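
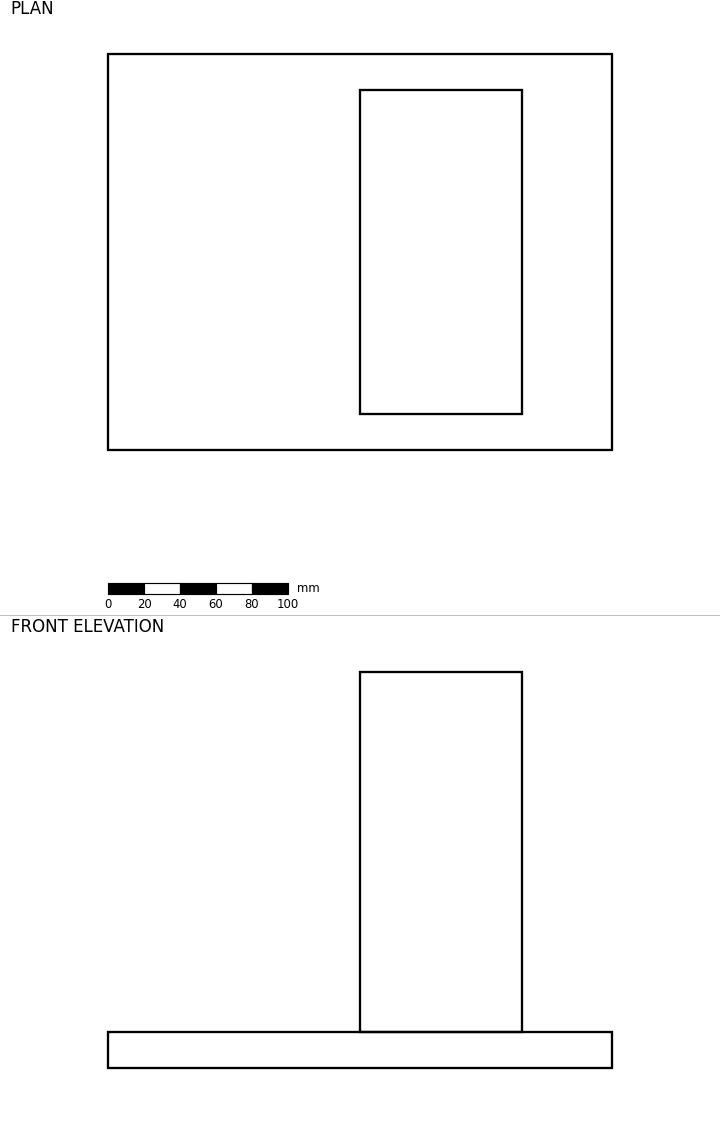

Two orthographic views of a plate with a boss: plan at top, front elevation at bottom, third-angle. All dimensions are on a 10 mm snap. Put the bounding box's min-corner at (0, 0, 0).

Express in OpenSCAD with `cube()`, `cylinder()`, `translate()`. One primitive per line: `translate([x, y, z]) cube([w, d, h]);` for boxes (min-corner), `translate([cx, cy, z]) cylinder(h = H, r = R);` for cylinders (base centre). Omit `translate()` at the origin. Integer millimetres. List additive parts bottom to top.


cube([280, 220, 20]);
translate([140, 20, 20]) cube([90, 180, 200]);


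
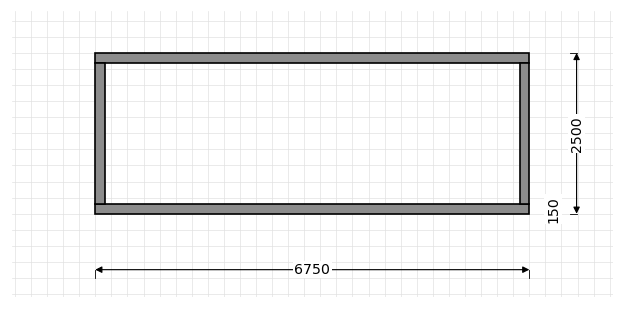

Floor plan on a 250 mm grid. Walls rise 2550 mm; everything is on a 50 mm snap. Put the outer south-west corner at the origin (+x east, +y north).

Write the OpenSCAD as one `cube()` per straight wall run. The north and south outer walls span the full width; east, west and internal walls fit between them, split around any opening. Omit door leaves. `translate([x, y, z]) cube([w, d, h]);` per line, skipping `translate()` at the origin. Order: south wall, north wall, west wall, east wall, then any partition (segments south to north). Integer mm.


cube([6750, 150, 2550]);
translate([0, 2350, 0]) cube([6750, 150, 2550]);
translate([0, 150, 0]) cube([150, 2200, 2550]);
translate([6600, 150, 0]) cube([150, 2200, 2550]);


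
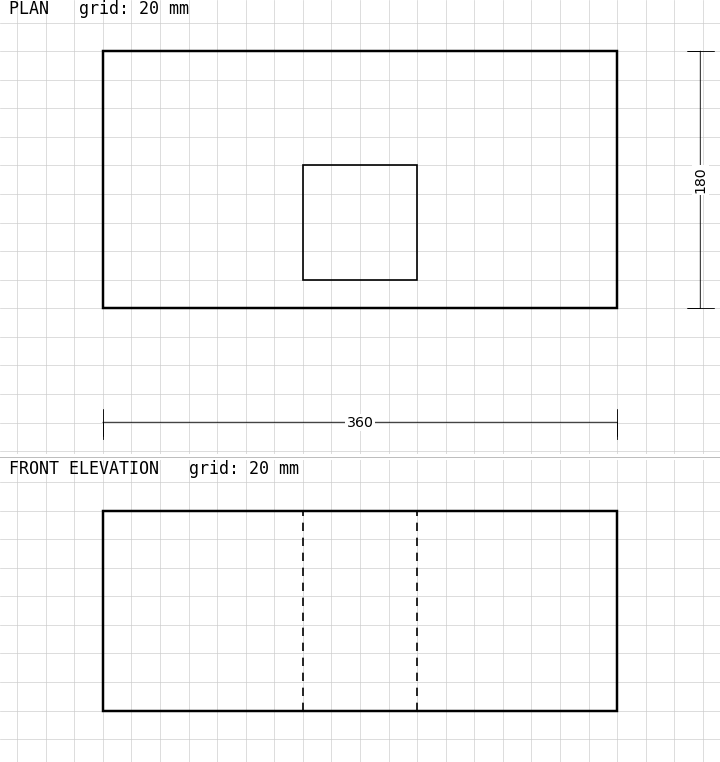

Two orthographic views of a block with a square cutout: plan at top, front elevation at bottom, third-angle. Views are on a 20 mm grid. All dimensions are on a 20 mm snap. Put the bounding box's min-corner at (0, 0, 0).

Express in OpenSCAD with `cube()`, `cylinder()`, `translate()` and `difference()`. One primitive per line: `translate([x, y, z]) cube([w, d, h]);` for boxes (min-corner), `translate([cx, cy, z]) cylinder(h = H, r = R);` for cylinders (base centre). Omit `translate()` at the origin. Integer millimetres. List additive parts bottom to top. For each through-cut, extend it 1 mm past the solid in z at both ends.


difference() {
  cube([360, 180, 140]);
  translate([140, 20, -1]) cube([80, 80, 142]);
}


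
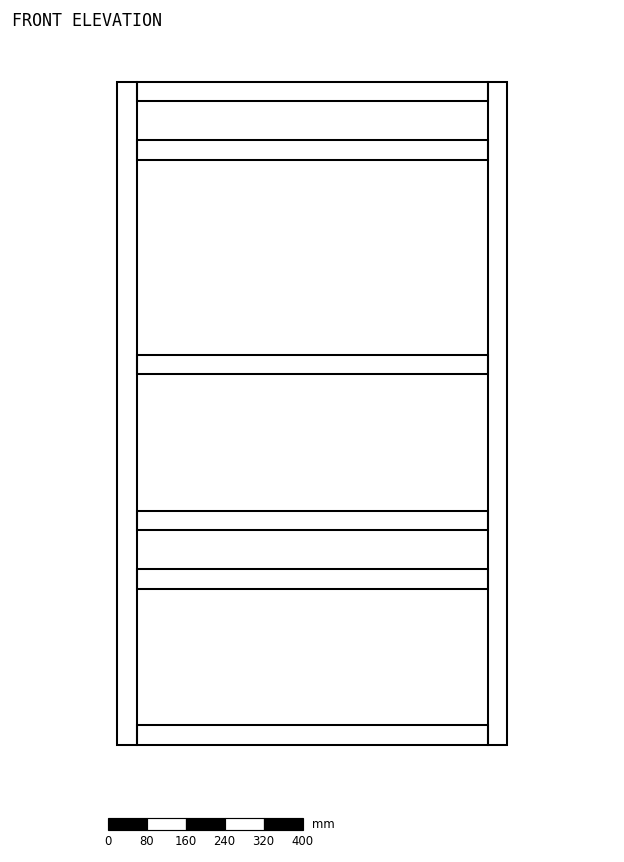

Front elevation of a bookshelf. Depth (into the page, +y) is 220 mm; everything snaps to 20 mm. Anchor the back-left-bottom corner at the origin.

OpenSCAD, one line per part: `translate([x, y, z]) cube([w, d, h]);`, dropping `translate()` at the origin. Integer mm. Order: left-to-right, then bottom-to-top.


cube([40, 220, 1360]);
translate([40, 0, 0]) cube([720, 220, 40]);
translate([40, 0, 320]) cube([720, 220, 40]);
translate([40, 0, 440]) cube([720, 220, 40]);
translate([40, 0, 760]) cube([720, 220, 40]);
translate([40, 0, 1200]) cube([720, 220, 40]);
translate([40, 0, 1320]) cube([720, 220, 40]);
translate([760, 0, 0]) cube([40, 220, 1360]);


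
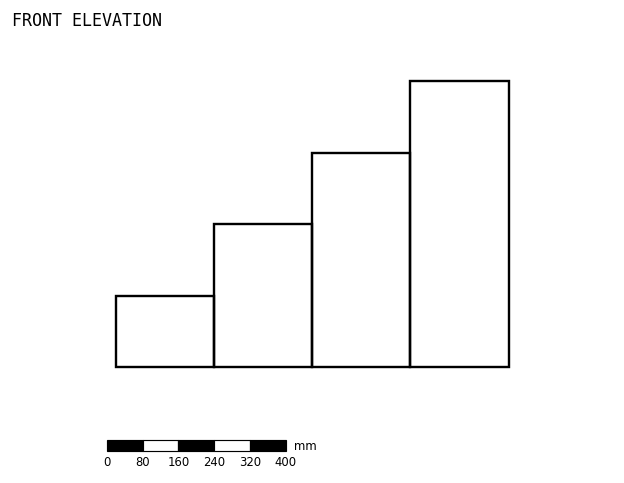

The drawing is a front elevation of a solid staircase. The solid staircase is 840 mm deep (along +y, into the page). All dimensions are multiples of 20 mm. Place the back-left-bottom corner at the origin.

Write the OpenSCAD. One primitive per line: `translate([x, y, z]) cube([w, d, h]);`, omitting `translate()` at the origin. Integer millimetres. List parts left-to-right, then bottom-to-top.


cube([220, 840, 160]);
translate([220, 0, 0]) cube([220, 840, 320]);
translate([440, 0, 0]) cube([220, 840, 480]);
translate([660, 0, 0]) cube([220, 840, 640]);


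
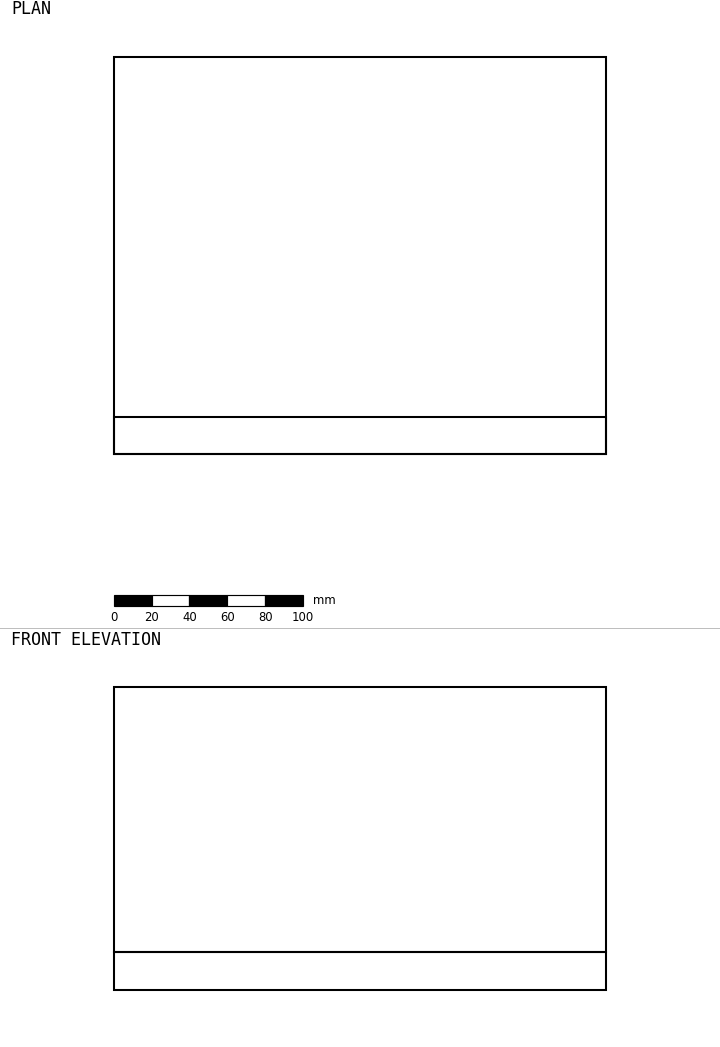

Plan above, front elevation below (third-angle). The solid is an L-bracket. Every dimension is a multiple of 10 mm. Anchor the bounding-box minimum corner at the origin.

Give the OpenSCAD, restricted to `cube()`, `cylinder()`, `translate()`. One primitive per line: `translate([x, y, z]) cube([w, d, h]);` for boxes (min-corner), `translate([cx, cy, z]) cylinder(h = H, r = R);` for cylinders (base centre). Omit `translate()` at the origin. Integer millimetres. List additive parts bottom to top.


cube([260, 210, 20]);
translate([0, 0, 20]) cube([260, 20, 140]);


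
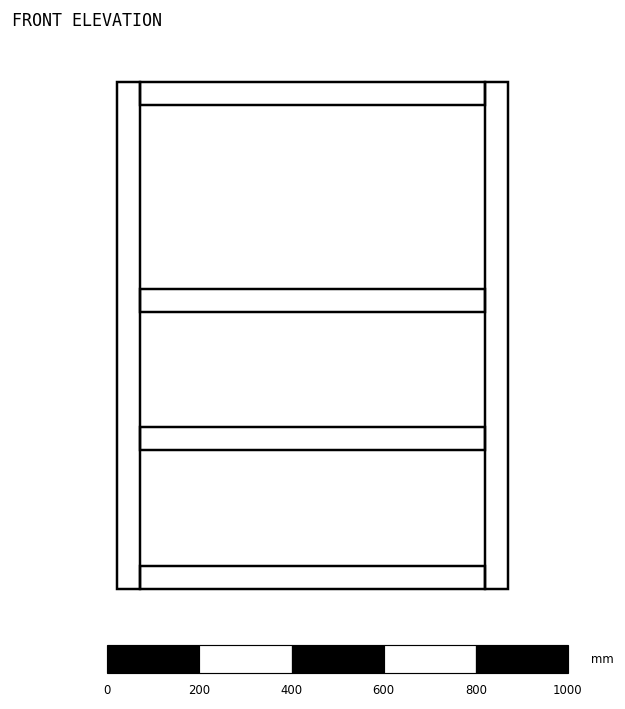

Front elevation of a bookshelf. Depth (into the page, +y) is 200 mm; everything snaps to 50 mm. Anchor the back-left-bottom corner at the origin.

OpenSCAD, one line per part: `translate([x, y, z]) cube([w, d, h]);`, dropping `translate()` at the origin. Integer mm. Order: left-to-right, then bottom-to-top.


cube([50, 200, 1100]);
translate([50, 0, 0]) cube([750, 200, 50]);
translate([50, 0, 300]) cube([750, 200, 50]);
translate([50, 0, 600]) cube([750, 200, 50]);
translate([50, 0, 1050]) cube([750, 200, 50]);
translate([800, 0, 0]) cube([50, 200, 1100]);


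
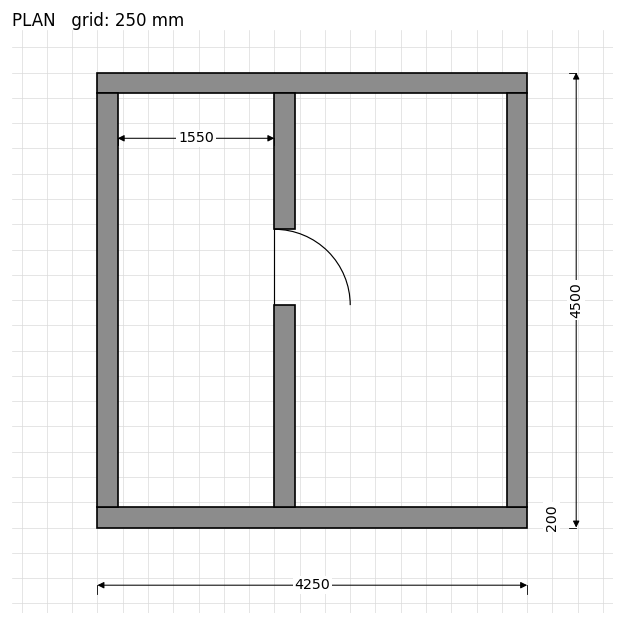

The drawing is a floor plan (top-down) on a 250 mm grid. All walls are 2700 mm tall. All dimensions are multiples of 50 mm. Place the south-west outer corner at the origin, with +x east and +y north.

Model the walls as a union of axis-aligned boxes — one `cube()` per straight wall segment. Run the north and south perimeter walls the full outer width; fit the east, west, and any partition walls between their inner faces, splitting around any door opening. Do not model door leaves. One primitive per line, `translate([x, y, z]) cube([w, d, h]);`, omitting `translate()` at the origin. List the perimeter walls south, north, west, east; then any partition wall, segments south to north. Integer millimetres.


cube([4250, 200, 2700]);
translate([0, 4300, 0]) cube([4250, 200, 2700]);
translate([0, 200, 0]) cube([200, 4100, 2700]);
translate([4050, 200, 0]) cube([200, 4100, 2700]);
translate([1750, 200, 0]) cube([200, 2000, 2700]);
translate([1750, 2950, 0]) cube([200, 1350, 2700]);


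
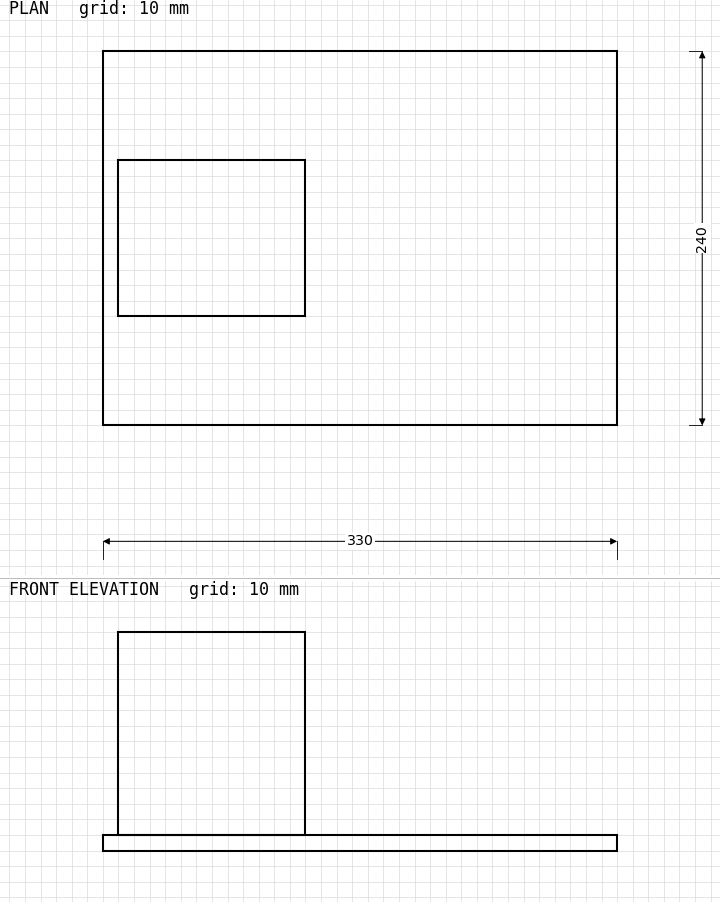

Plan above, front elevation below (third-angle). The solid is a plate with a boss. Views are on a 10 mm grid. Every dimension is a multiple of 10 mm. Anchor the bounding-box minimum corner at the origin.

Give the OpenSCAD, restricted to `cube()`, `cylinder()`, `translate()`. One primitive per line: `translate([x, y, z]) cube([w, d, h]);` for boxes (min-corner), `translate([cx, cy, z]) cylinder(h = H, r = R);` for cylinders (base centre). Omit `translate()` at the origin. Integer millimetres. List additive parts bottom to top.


cube([330, 240, 10]);
translate([10, 70, 10]) cube([120, 100, 130]);


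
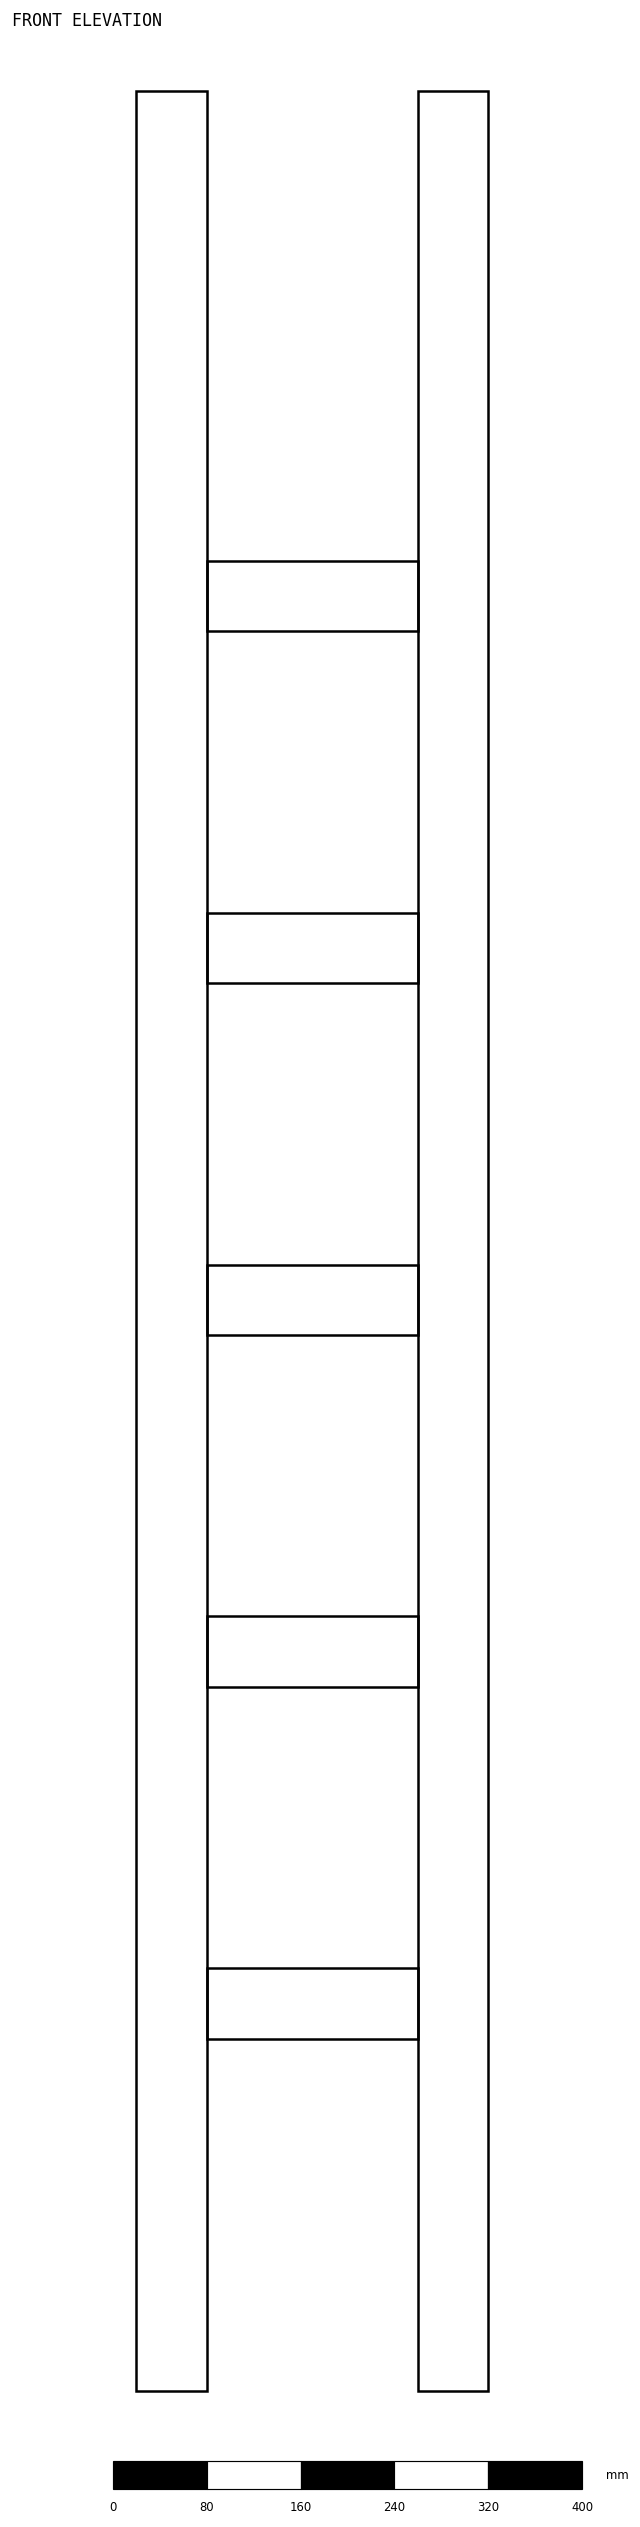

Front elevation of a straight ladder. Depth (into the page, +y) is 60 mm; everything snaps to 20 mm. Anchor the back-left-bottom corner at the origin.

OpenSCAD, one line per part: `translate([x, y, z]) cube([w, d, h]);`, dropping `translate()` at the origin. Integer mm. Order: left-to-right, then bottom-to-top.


cube([60, 60, 1960]);
translate([60, 0, 300]) cube([180, 60, 60]);
translate([60, 0, 600]) cube([180, 60, 60]);
translate([60, 0, 900]) cube([180, 60, 60]);
translate([60, 0, 1200]) cube([180, 60, 60]);
translate([60, 0, 1500]) cube([180, 60, 60]);
translate([240, 0, 0]) cube([60, 60, 1960]);


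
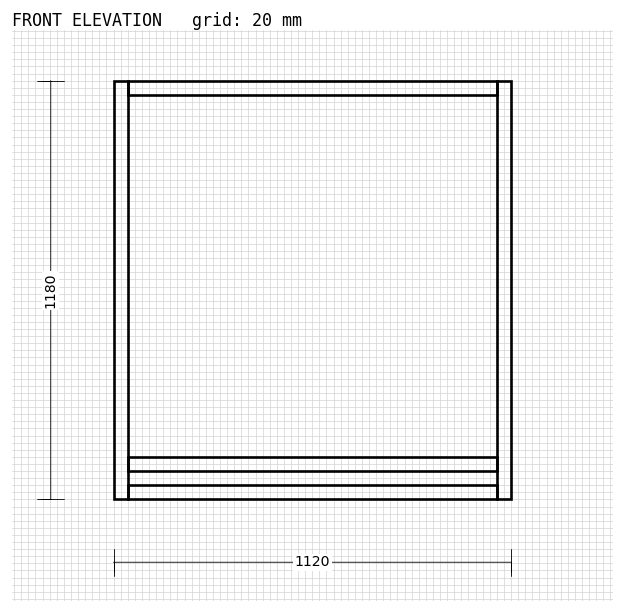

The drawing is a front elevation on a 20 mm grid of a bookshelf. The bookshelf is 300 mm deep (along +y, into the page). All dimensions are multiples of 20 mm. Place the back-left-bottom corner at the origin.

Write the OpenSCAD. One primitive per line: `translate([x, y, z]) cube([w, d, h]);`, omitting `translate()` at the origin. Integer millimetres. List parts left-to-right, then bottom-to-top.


cube([40, 300, 1180]);
translate([40, 0, 0]) cube([1040, 300, 40]);
translate([40, 0, 80]) cube([1040, 300, 40]);
translate([40, 0, 1140]) cube([1040, 300, 40]);
translate([1080, 0, 0]) cube([40, 300, 1180]);


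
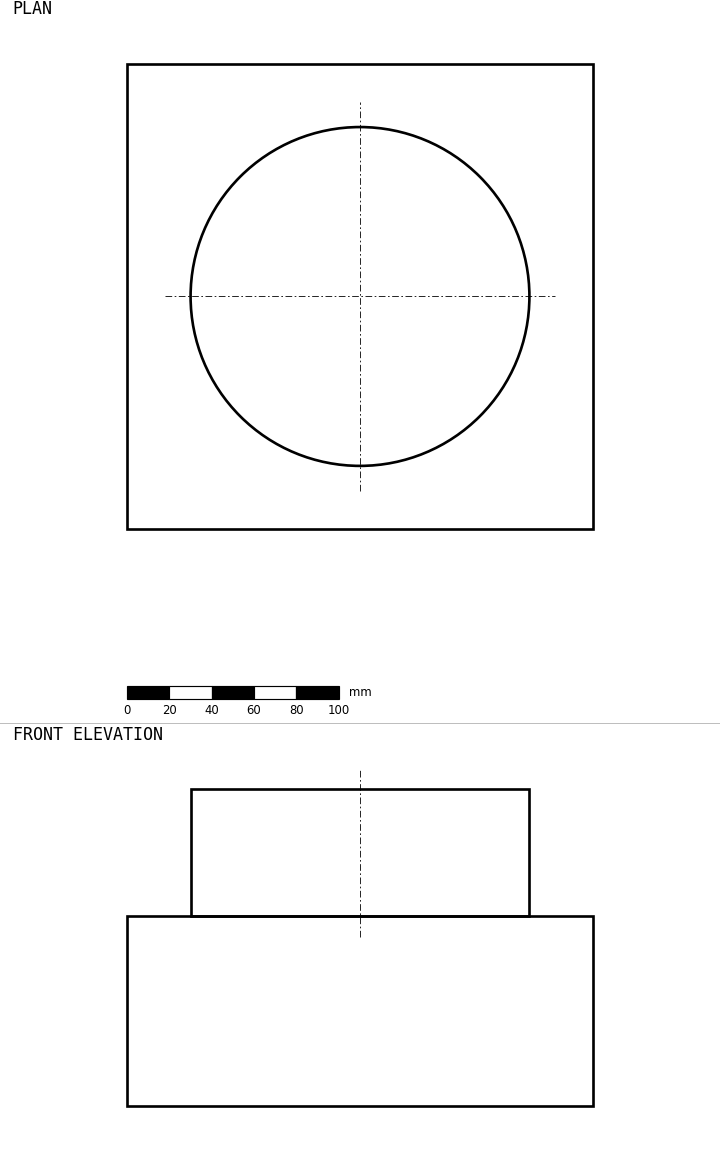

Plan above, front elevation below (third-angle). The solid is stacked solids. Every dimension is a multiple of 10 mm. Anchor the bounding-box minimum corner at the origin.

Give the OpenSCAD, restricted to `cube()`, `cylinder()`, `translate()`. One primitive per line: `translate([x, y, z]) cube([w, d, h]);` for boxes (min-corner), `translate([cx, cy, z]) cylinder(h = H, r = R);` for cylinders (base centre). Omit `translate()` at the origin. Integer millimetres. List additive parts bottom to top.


cube([220, 220, 90]);
translate([110, 110, 90]) cylinder(h = 60, r = 80);


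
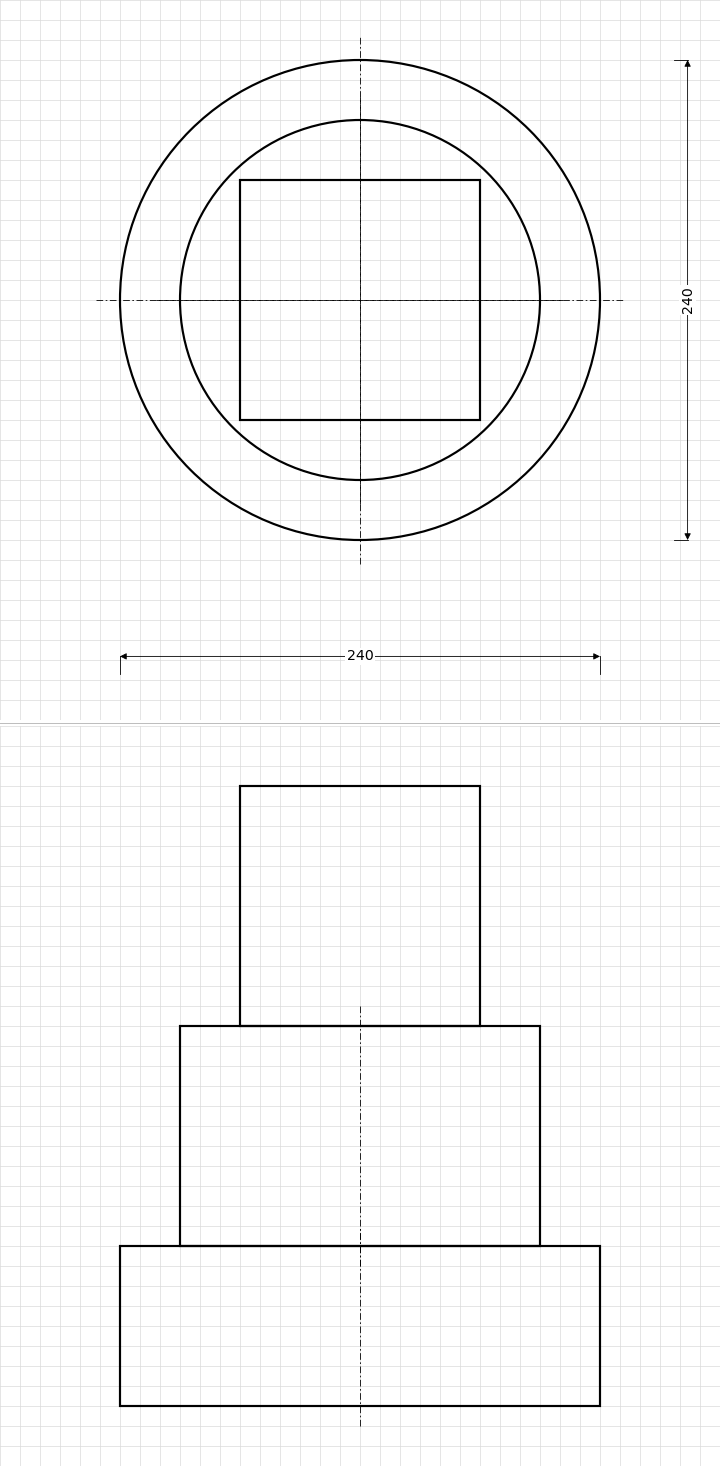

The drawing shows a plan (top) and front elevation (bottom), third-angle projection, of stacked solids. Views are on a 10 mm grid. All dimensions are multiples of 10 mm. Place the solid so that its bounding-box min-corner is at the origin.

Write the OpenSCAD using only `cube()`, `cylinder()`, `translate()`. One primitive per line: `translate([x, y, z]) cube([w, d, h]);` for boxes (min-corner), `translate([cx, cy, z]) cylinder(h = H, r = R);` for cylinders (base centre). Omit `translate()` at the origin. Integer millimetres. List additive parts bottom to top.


translate([120, 120, 0]) cylinder(h = 80, r = 120);
translate([120, 120, 80]) cylinder(h = 110, r = 90);
translate([60, 60, 190]) cube([120, 120, 120]);


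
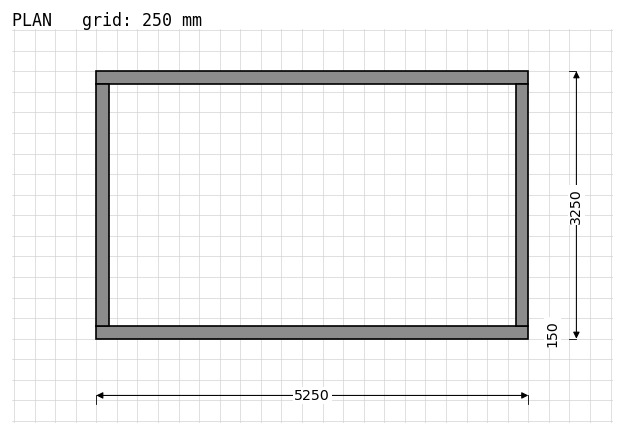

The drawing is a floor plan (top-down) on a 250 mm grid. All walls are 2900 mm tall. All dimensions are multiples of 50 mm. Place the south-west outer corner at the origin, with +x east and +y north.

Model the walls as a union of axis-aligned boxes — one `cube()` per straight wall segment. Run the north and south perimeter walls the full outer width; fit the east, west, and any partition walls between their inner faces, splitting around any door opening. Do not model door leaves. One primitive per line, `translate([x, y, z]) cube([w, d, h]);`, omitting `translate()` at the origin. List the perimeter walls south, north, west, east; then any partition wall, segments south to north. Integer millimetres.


cube([5250, 150, 2900]);
translate([0, 3100, 0]) cube([5250, 150, 2900]);
translate([0, 150, 0]) cube([150, 2950, 2900]);
translate([5100, 150, 0]) cube([150, 2950, 2900]);


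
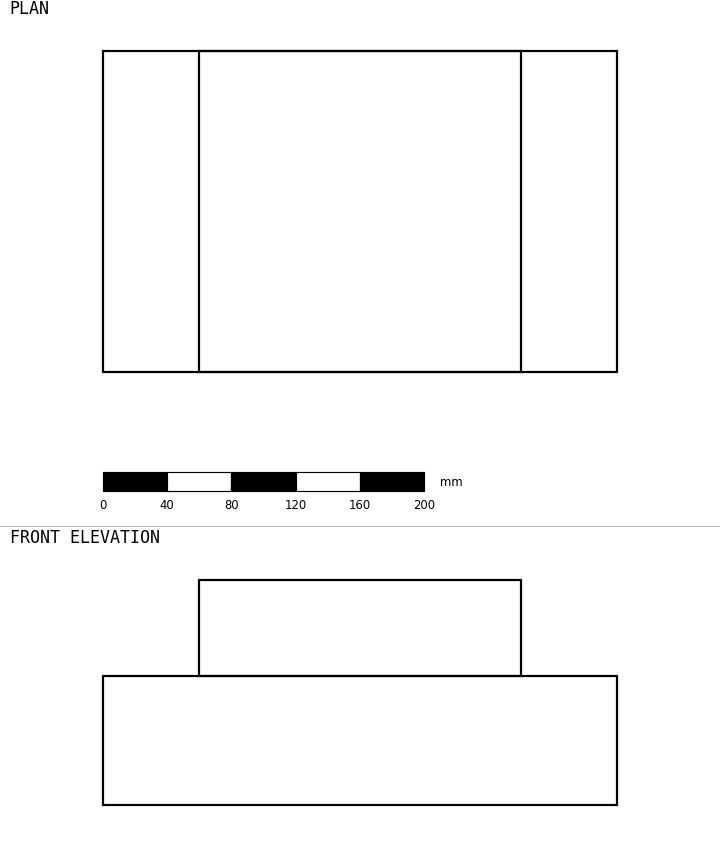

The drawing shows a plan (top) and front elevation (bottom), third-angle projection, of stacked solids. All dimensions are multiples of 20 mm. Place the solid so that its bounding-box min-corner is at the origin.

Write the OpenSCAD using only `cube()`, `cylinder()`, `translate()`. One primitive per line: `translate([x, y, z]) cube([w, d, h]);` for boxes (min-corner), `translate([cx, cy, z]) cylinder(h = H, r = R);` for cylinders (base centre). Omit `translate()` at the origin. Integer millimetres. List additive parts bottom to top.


cube([320, 200, 80]);
translate([60, 0, 80]) cube([200, 200, 60]);


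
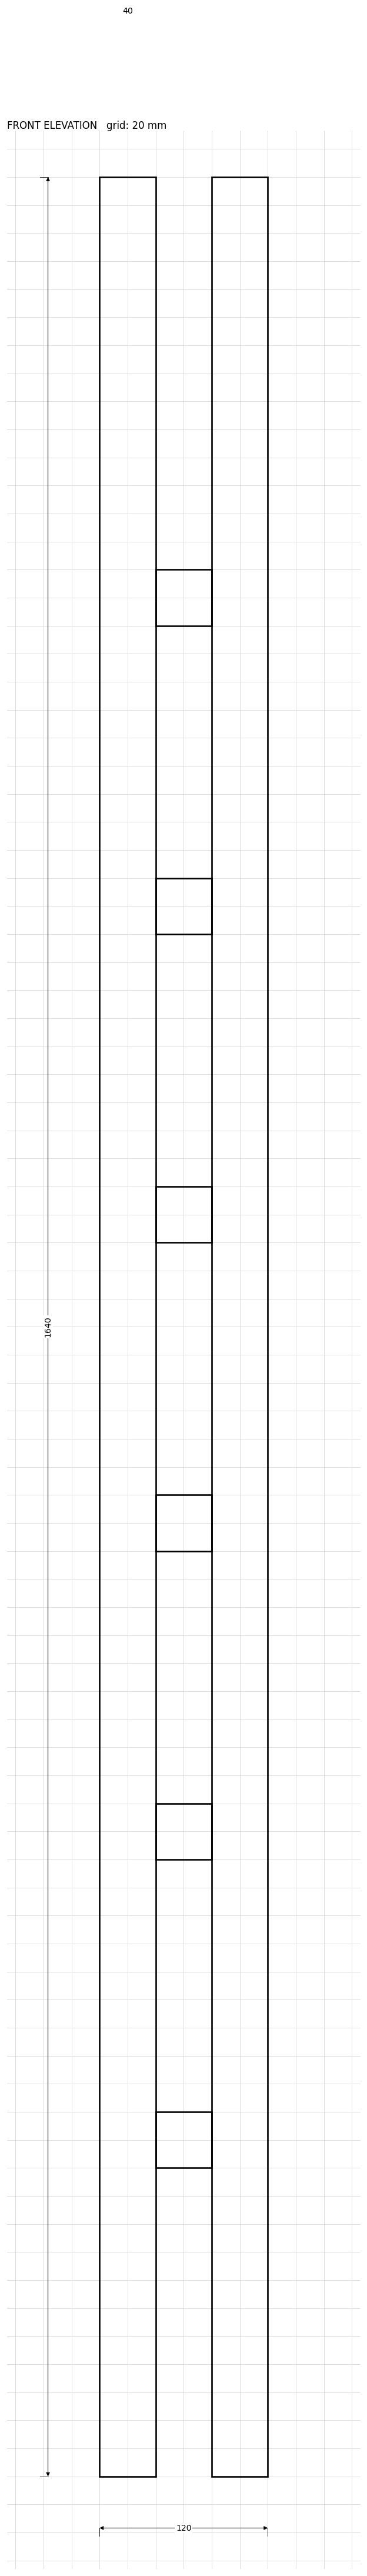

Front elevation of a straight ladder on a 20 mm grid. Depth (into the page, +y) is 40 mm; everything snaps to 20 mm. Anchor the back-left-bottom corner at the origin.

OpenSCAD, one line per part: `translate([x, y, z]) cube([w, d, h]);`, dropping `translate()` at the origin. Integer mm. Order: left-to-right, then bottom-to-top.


cube([40, 40, 1640]);
translate([40, 0, 220]) cube([40, 40, 40]);
translate([40, 0, 440]) cube([40, 40, 40]);
translate([40, 0, 660]) cube([40, 40, 40]);
translate([40, 0, 880]) cube([40, 40, 40]);
translate([40, 0, 1100]) cube([40, 40, 40]);
translate([40, 0, 1320]) cube([40, 40, 40]);
translate([80, 0, 0]) cube([40, 40, 1640]);


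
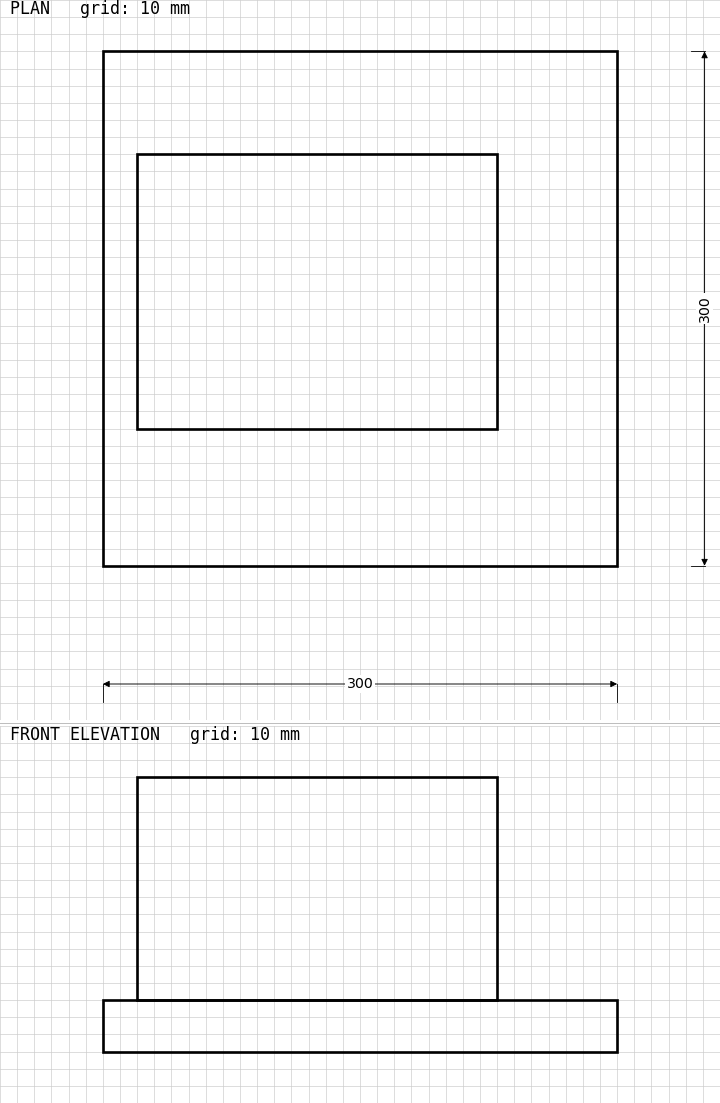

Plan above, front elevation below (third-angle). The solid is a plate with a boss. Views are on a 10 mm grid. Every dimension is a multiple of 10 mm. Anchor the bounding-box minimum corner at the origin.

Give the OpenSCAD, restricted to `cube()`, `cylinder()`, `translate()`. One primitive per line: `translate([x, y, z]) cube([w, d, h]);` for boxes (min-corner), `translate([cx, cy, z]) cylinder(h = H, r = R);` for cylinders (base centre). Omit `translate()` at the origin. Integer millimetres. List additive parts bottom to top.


cube([300, 300, 30]);
translate([20, 80, 30]) cube([210, 160, 130]);


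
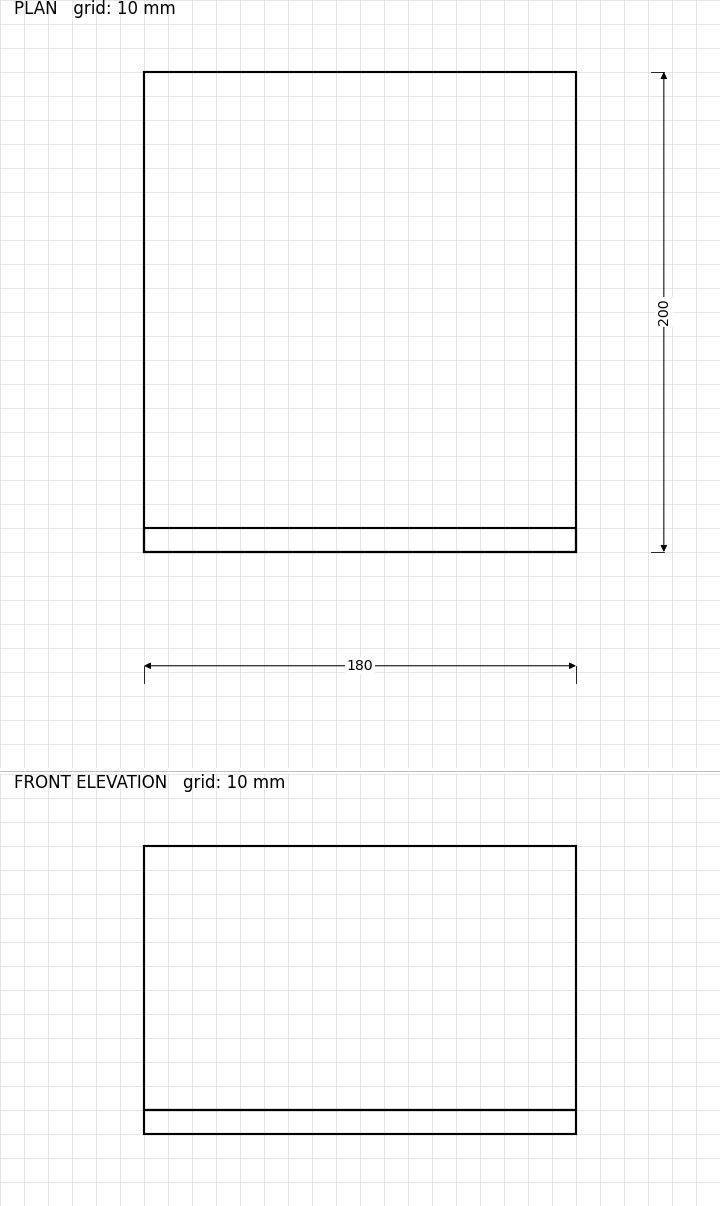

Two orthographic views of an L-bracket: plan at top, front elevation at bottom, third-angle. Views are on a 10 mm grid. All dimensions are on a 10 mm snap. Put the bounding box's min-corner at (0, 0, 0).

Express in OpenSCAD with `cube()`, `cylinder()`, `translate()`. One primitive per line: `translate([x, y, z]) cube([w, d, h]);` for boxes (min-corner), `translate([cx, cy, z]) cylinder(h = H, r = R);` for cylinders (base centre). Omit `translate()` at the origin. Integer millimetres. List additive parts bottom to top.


cube([180, 200, 10]);
translate([0, 0, 10]) cube([180, 10, 110]);


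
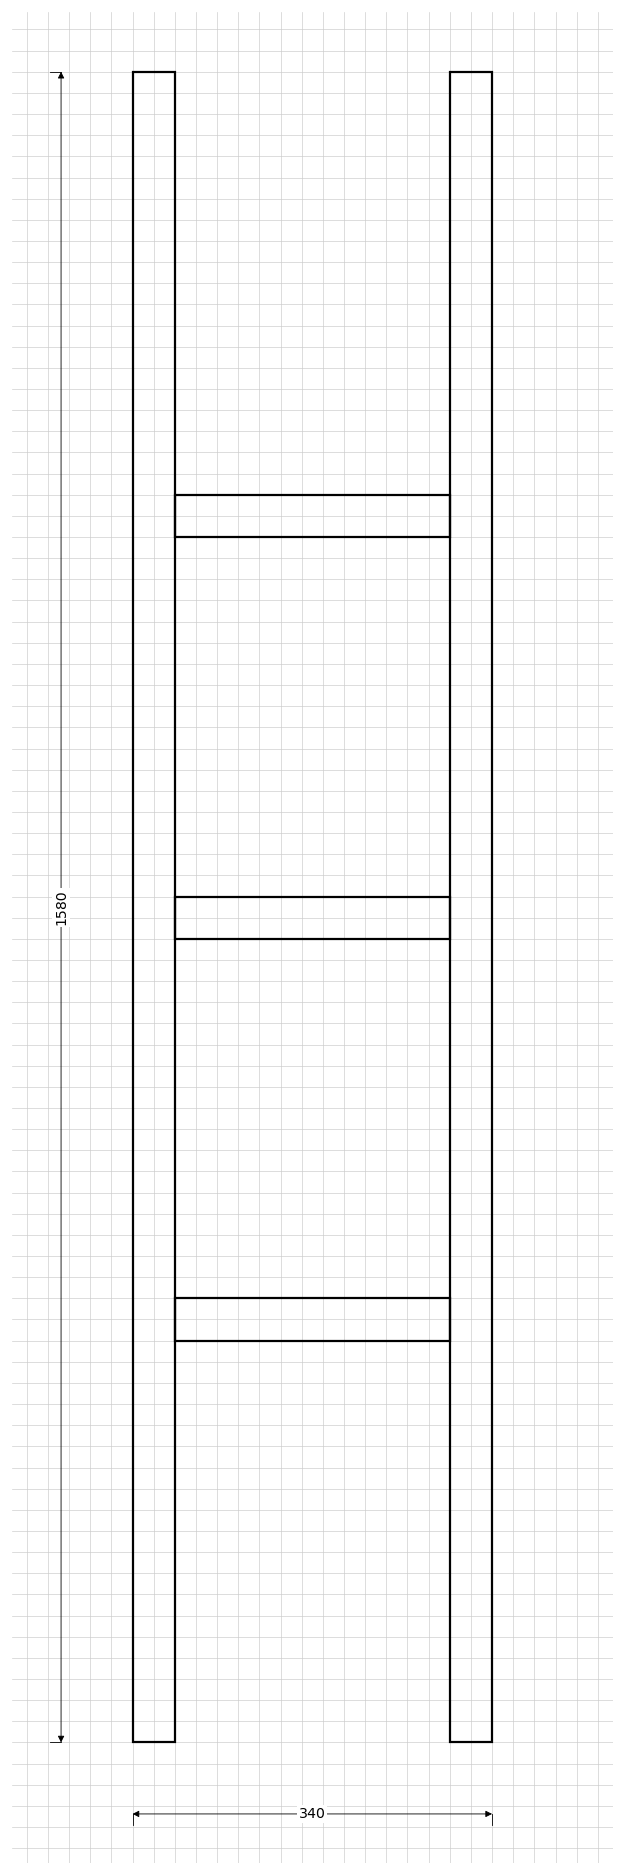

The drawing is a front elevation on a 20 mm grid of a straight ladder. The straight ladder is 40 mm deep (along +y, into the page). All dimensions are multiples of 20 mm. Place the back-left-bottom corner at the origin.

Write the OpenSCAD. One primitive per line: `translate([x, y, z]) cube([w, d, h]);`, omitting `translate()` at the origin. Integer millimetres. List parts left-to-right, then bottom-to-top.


cube([40, 40, 1580]);
translate([40, 0, 380]) cube([260, 40, 40]);
translate([40, 0, 760]) cube([260, 40, 40]);
translate([40, 0, 1140]) cube([260, 40, 40]);
translate([300, 0, 0]) cube([40, 40, 1580]);


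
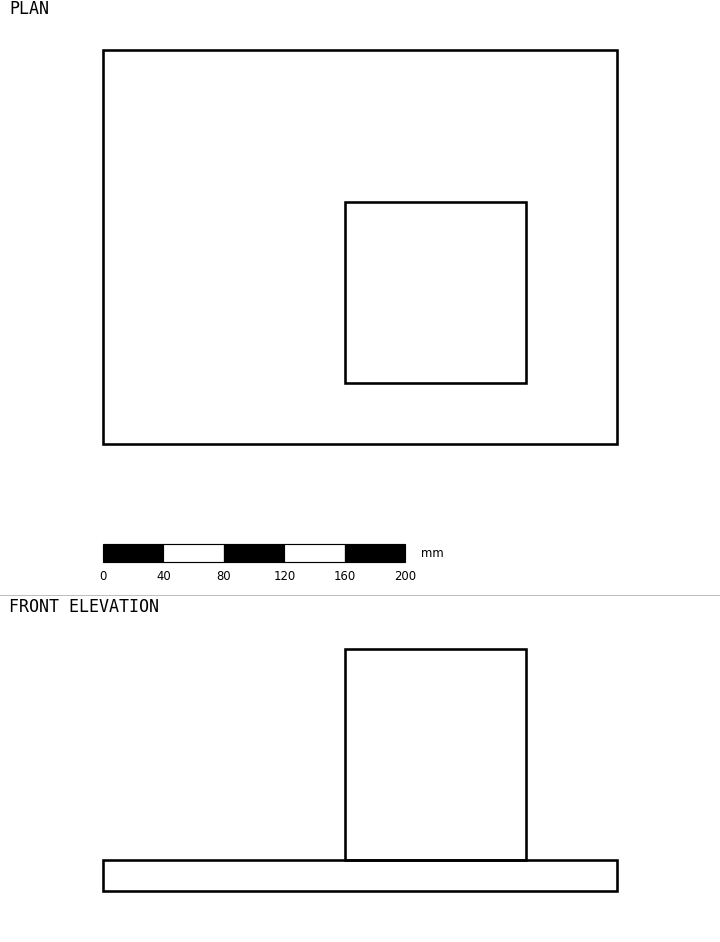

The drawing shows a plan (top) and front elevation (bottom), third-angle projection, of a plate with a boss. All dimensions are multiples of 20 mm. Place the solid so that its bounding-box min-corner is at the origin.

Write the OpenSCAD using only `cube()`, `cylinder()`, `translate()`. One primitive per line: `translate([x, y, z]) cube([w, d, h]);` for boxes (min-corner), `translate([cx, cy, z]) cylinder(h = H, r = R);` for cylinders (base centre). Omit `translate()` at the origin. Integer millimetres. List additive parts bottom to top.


cube([340, 260, 20]);
translate([160, 40, 20]) cube([120, 120, 140]);


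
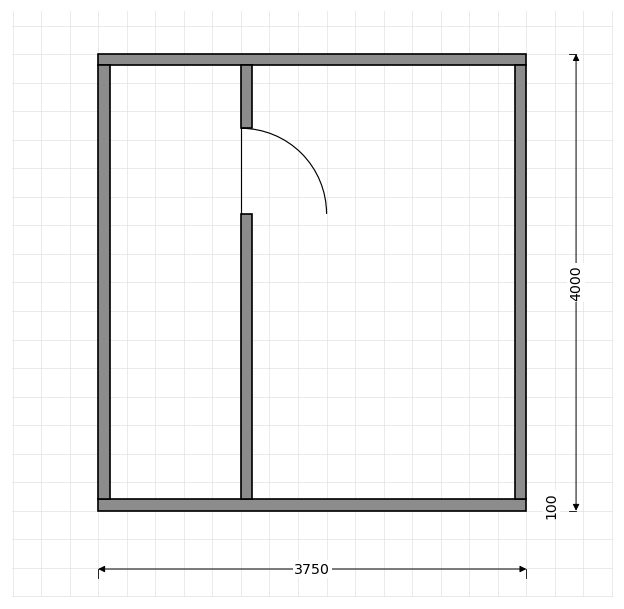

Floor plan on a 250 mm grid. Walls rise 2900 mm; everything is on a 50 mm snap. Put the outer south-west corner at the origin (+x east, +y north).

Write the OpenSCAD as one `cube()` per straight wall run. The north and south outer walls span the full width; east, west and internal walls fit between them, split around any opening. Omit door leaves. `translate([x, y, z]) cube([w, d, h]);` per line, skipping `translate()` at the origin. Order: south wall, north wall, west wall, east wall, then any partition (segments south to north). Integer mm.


cube([3750, 100, 2900]);
translate([0, 3900, 0]) cube([3750, 100, 2900]);
translate([0, 100, 0]) cube([100, 3800, 2900]);
translate([3650, 100, 0]) cube([100, 3800, 2900]);
translate([1250, 100, 0]) cube([100, 2500, 2900]);
translate([1250, 3350, 0]) cube([100, 550, 2900]);


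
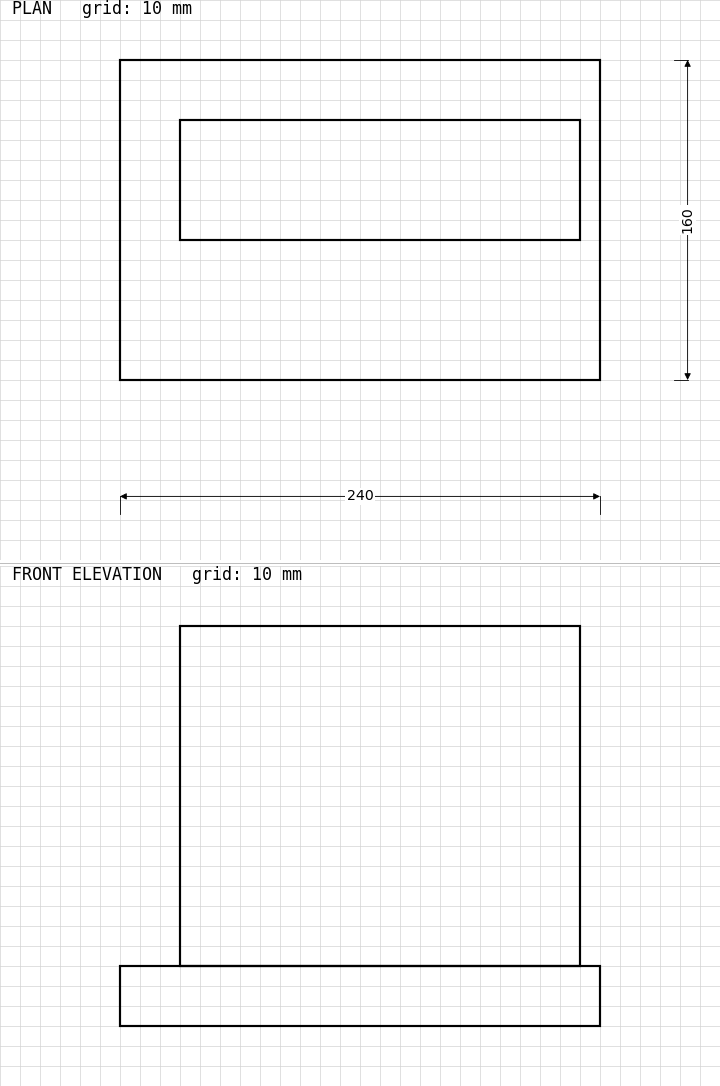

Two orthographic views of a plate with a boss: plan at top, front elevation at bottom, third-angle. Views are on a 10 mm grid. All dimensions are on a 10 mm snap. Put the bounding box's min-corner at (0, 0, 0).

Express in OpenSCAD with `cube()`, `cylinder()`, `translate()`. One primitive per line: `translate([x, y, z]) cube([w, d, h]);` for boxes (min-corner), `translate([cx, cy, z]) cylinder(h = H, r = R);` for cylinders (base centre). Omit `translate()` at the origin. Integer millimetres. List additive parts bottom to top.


cube([240, 160, 30]);
translate([30, 70, 30]) cube([200, 60, 170]);


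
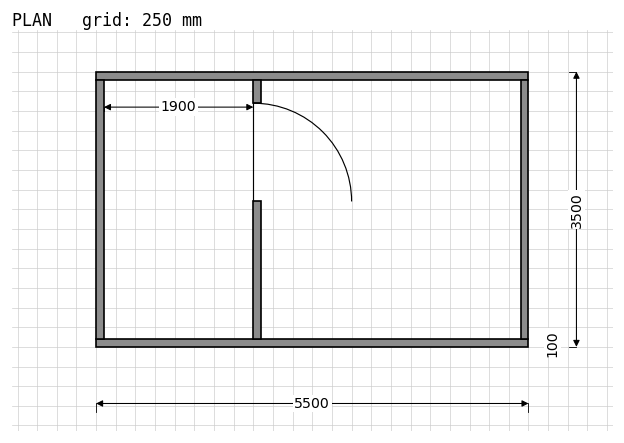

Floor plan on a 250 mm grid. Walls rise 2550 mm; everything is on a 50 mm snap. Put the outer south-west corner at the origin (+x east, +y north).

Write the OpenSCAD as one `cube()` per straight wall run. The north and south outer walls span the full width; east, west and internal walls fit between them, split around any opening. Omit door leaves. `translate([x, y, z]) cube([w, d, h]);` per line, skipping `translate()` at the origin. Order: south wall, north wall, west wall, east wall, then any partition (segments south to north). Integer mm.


cube([5500, 100, 2550]);
translate([0, 3400, 0]) cube([5500, 100, 2550]);
translate([0, 100, 0]) cube([100, 3300, 2550]);
translate([5400, 100, 0]) cube([100, 3300, 2550]);
translate([2000, 100, 0]) cube([100, 1750, 2550]);
translate([2000, 3100, 0]) cube([100, 300, 2550]);


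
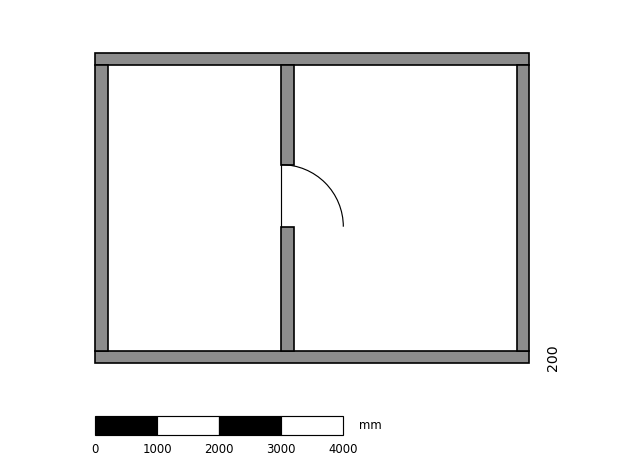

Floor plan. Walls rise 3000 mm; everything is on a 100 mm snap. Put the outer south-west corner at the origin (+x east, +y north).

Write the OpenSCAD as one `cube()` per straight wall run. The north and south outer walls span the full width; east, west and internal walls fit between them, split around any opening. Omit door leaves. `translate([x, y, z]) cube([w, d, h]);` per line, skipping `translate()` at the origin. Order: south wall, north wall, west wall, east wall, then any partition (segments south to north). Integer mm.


cube([7000, 200, 3000]);
translate([0, 4800, 0]) cube([7000, 200, 3000]);
translate([0, 200, 0]) cube([200, 4600, 3000]);
translate([6800, 200, 0]) cube([200, 4600, 3000]);
translate([3000, 200, 0]) cube([200, 2000, 3000]);
translate([3000, 3200, 0]) cube([200, 1600, 3000]);


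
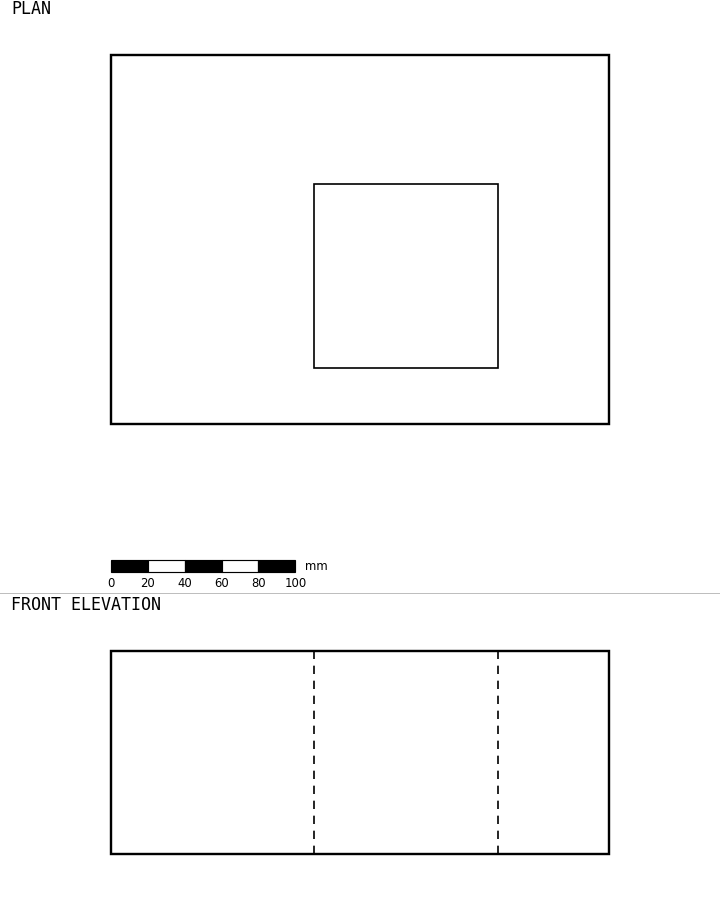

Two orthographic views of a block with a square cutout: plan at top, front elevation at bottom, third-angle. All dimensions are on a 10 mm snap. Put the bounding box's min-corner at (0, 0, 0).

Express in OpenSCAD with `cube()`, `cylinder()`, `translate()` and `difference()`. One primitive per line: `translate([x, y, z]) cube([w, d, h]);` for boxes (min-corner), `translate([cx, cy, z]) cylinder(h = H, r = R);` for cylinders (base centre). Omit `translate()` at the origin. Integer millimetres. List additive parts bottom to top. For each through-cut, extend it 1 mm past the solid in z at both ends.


difference() {
  cube([270, 200, 110]);
  translate([110, 30, -1]) cube([100, 100, 112]);
}


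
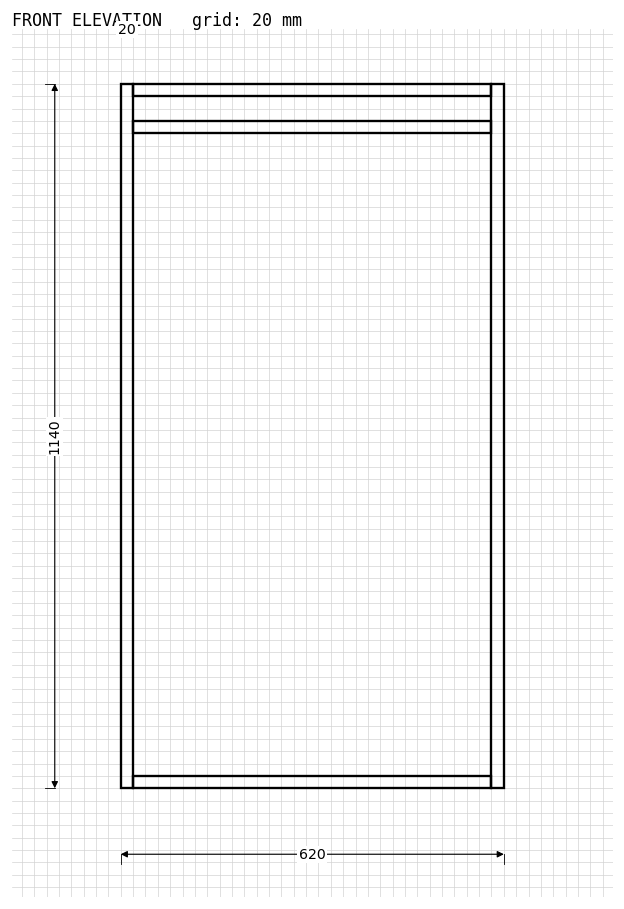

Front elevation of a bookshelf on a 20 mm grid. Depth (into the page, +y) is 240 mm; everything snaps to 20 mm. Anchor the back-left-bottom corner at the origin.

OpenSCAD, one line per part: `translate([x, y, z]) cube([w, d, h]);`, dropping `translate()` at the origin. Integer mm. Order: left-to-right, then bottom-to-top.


cube([20, 240, 1140]);
translate([20, 0, 0]) cube([580, 240, 20]);
translate([20, 0, 1060]) cube([580, 240, 20]);
translate([20, 0, 1120]) cube([580, 240, 20]);
translate([600, 0, 0]) cube([20, 240, 1140]);


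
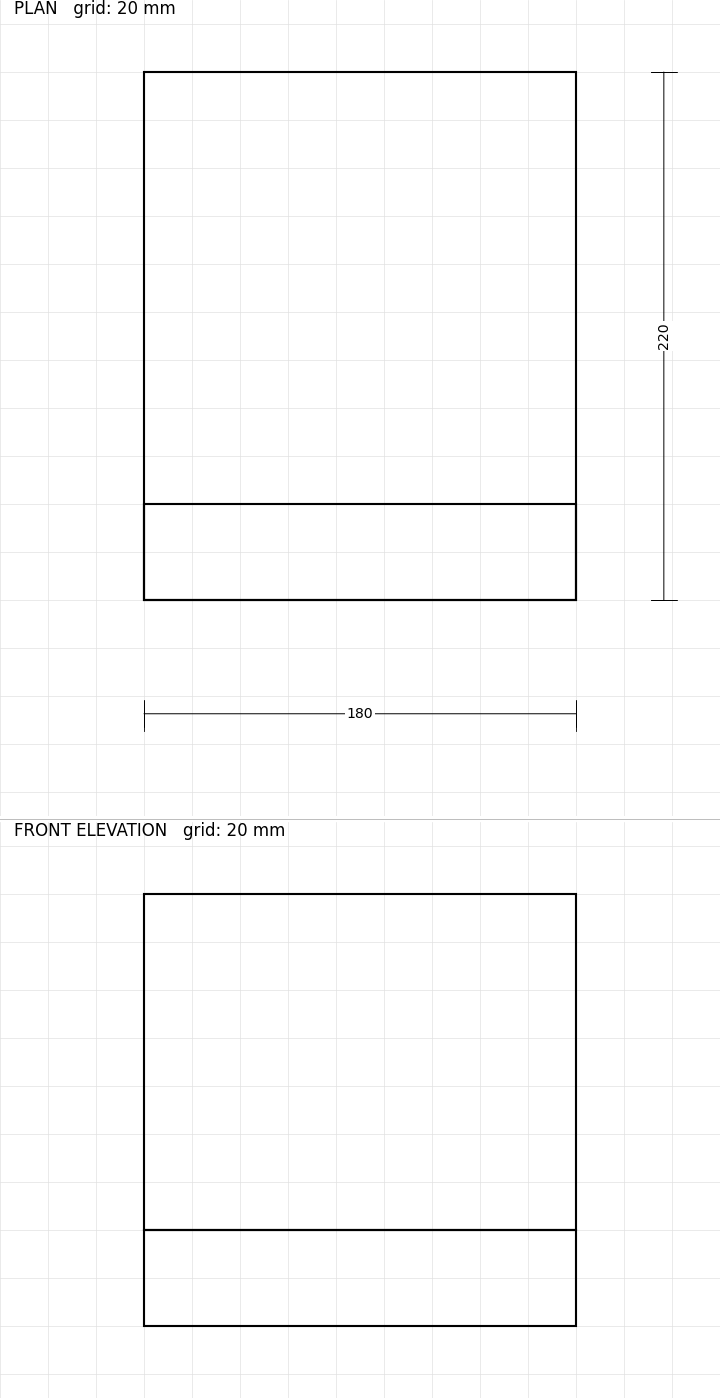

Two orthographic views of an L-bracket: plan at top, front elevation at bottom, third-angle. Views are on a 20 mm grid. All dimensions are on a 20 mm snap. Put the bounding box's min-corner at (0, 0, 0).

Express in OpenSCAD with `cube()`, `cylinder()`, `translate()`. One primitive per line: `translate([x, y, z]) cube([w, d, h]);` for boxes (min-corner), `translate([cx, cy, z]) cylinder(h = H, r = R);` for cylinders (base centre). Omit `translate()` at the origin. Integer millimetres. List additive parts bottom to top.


cube([180, 220, 40]);
translate([0, 0, 40]) cube([180, 40, 140]);


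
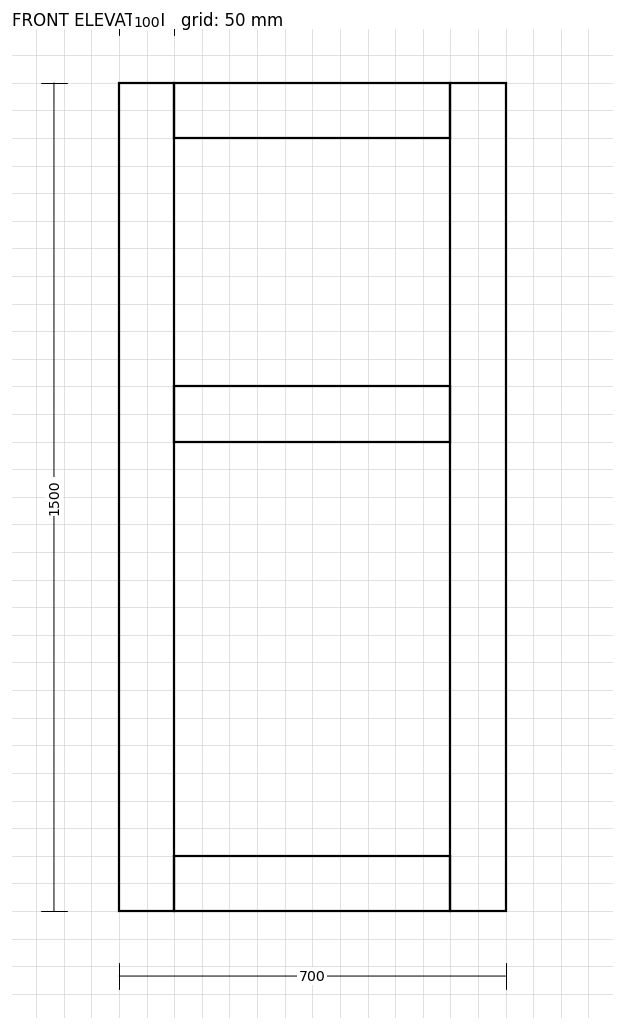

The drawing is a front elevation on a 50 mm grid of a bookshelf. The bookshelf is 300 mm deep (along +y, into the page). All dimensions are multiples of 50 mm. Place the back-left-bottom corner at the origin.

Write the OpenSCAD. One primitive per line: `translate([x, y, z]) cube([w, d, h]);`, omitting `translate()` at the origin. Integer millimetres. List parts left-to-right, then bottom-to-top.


cube([100, 300, 1500]);
translate([100, 0, 0]) cube([500, 300, 100]);
translate([100, 0, 850]) cube([500, 300, 100]);
translate([100, 0, 1400]) cube([500, 300, 100]);
translate([600, 0, 0]) cube([100, 300, 1500]);


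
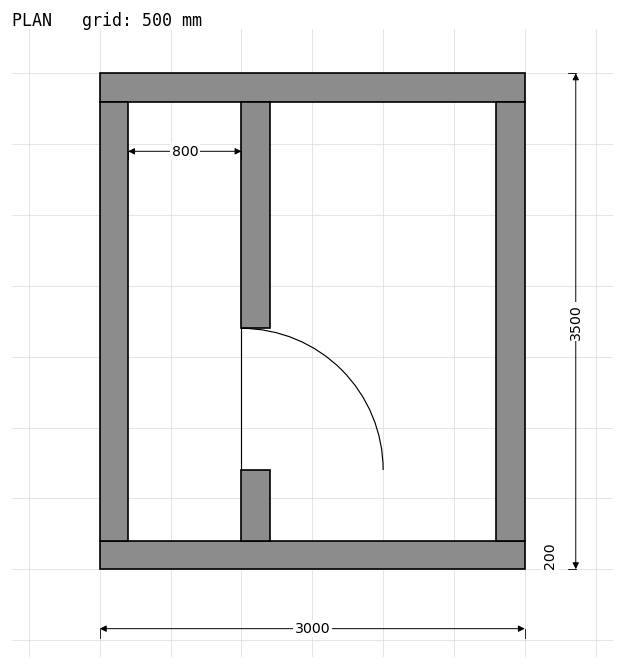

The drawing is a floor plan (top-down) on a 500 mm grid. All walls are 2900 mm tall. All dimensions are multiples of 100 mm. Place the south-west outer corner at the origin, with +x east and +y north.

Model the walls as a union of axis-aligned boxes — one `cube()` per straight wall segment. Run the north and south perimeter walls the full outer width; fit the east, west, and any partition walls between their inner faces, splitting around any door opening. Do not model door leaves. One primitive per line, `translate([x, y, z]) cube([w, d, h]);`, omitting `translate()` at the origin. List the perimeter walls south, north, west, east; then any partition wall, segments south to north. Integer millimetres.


cube([3000, 200, 2900]);
translate([0, 3300, 0]) cube([3000, 200, 2900]);
translate([0, 200, 0]) cube([200, 3100, 2900]);
translate([2800, 200, 0]) cube([200, 3100, 2900]);
translate([1000, 200, 0]) cube([200, 500, 2900]);
translate([1000, 1700, 0]) cube([200, 1600, 2900]);


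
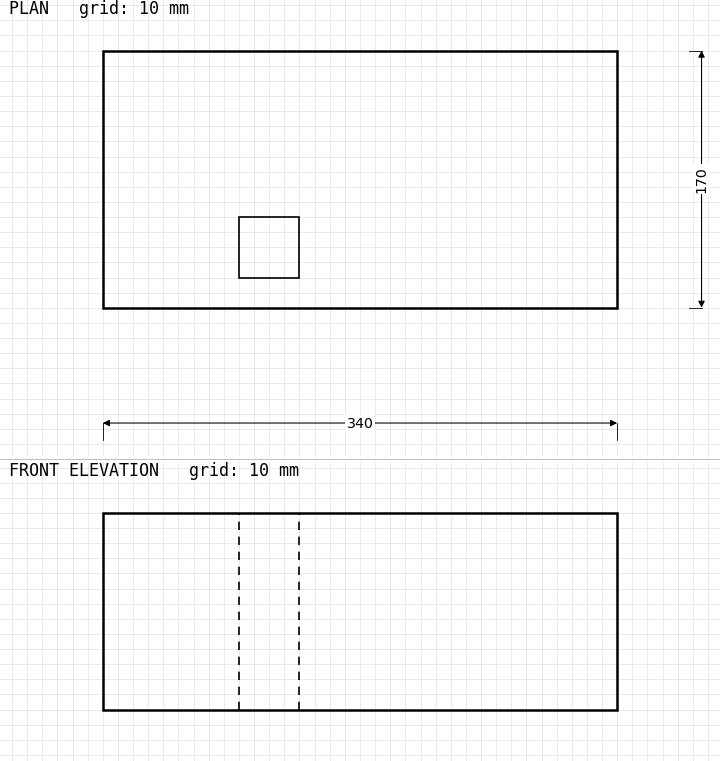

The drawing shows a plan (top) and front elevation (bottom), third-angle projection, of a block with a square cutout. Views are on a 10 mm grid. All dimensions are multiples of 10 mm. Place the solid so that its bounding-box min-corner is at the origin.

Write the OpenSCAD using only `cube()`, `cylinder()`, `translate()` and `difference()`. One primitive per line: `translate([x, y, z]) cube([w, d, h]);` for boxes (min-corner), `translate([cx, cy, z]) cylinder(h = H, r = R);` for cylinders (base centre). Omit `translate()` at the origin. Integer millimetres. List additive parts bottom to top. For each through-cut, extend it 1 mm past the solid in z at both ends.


difference() {
  cube([340, 170, 130]);
  translate([90, 20, -1]) cube([40, 40, 132]);
}


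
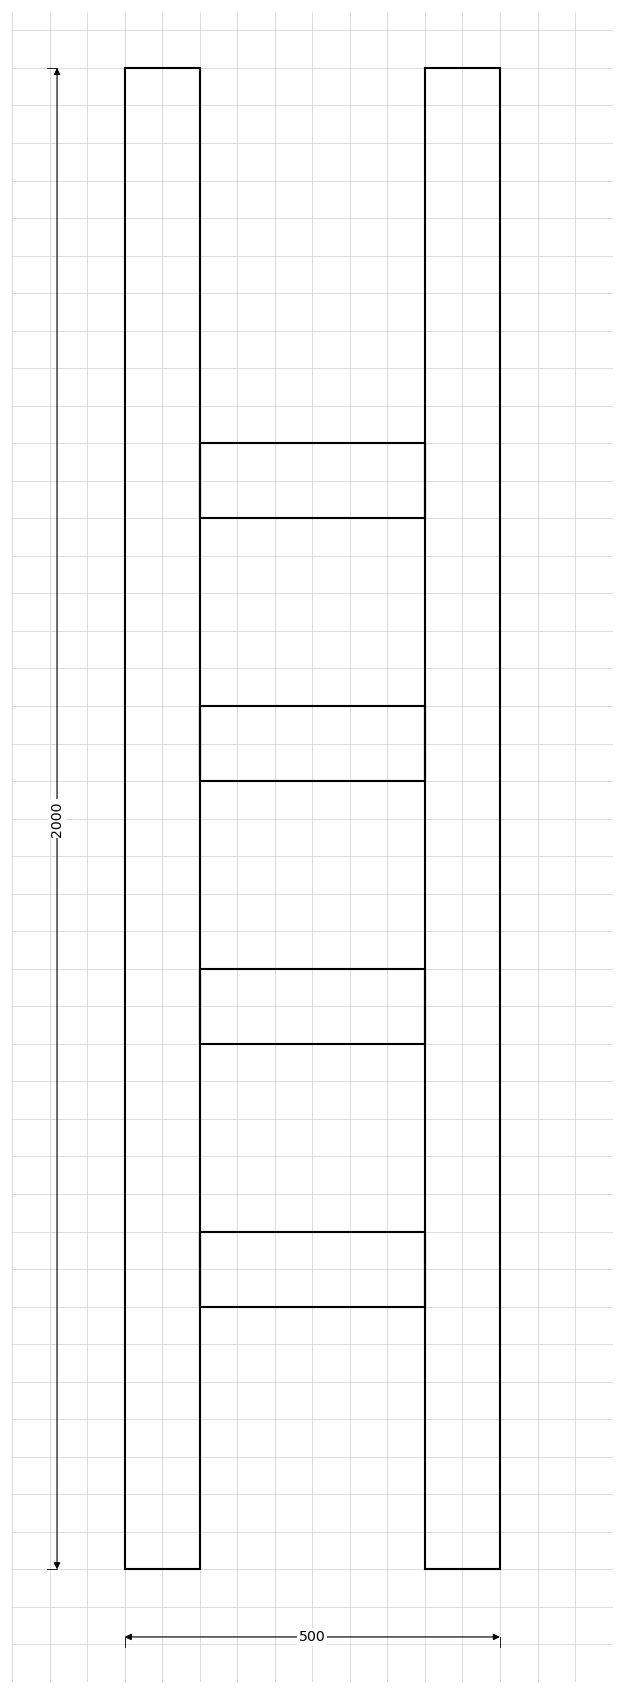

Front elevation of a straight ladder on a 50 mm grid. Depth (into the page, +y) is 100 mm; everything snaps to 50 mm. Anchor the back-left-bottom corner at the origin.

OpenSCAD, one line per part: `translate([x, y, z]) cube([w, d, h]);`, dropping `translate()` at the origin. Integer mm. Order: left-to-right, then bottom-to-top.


cube([100, 100, 2000]);
translate([100, 0, 350]) cube([300, 100, 100]);
translate([100, 0, 700]) cube([300, 100, 100]);
translate([100, 0, 1050]) cube([300, 100, 100]);
translate([100, 0, 1400]) cube([300, 100, 100]);
translate([400, 0, 0]) cube([100, 100, 2000]);


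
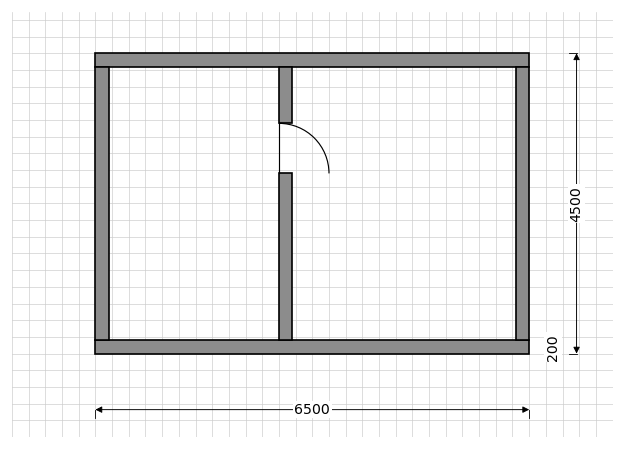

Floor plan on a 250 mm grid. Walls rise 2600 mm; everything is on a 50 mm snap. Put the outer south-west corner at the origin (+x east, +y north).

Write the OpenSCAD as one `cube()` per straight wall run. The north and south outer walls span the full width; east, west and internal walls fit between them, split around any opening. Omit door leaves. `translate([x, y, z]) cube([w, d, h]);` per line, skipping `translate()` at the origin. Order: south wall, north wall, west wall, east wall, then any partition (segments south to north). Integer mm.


cube([6500, 200, 2600]);
translate([0, 4300, 0]) cube([6500, 200, 2600]);
translate([0, 200, 0]) cube([200, 4100, 2600]);
translate([6300, 200, 0]) cube([200, 4100, 2600]);
translate([2750, 200, 0]) cube([200, 2500, 2600]);
translate([2750, 3450, 0]) cube([200, 850, 2600]);


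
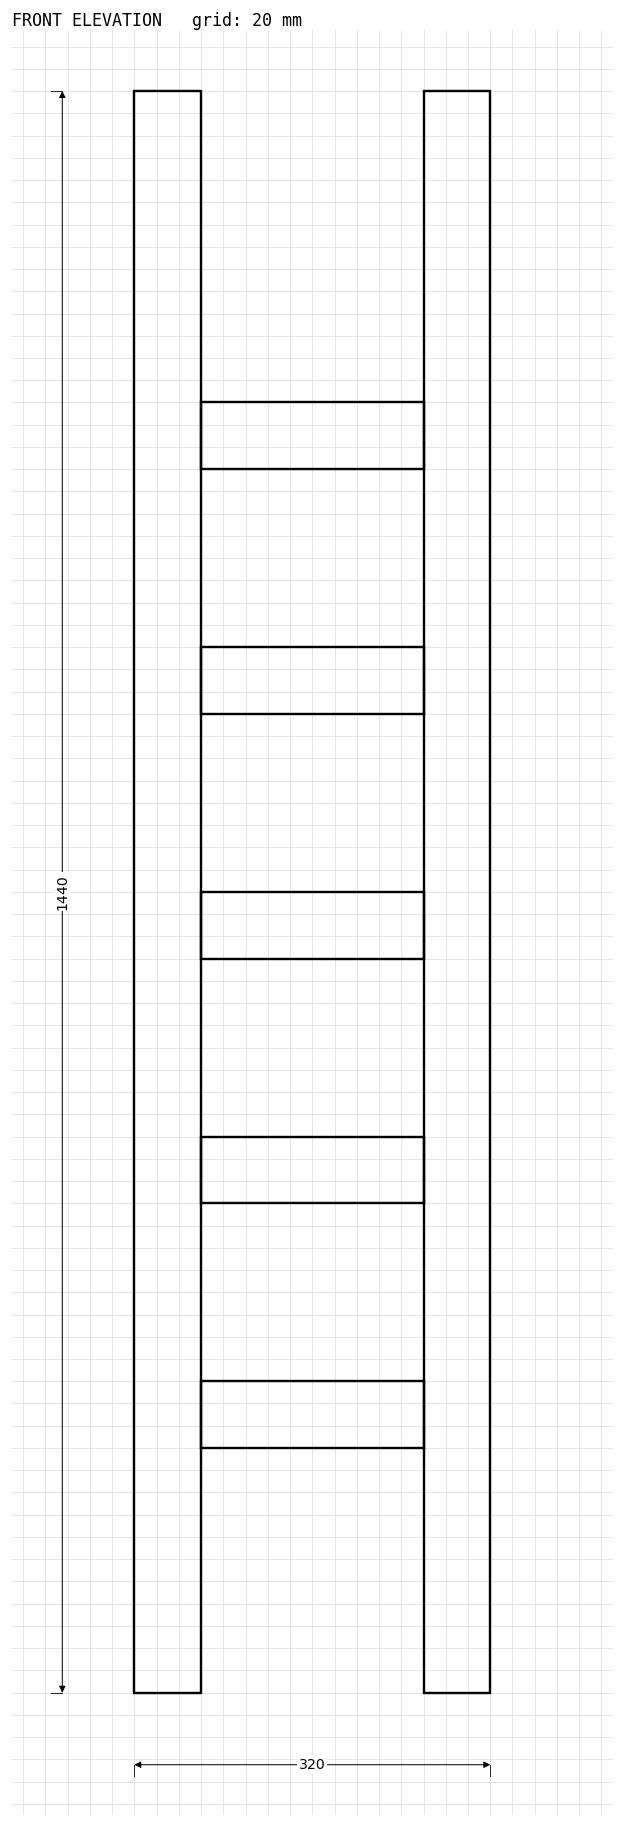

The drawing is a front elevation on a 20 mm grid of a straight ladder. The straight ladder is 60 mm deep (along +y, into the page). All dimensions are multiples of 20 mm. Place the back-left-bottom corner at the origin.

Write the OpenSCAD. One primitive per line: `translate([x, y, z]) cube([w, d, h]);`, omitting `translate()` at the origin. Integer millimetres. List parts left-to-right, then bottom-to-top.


cube([60, 60, 1440]);
translate([60, 0, 220]) cube([200, 60, 60]);
translate([60, 0, 440]) cube([200, 60, 60]);
translate([60, 0, 660]) cube([200, 60, 60]);
translate([60, 0, 880]) cube([200, 60, 60]);
translate([60, 0, 1100]) cube([200, 60, 60]);
translate([260, 0, 0]) cube([60, 60, 1440]);


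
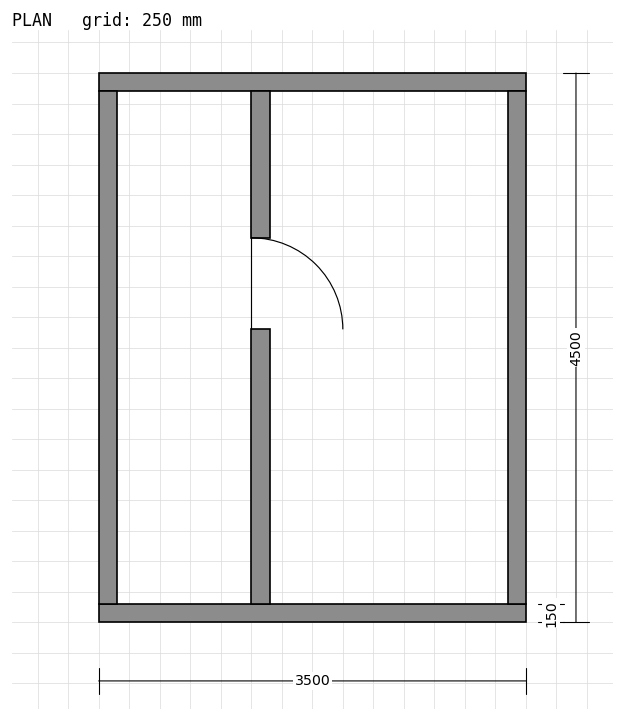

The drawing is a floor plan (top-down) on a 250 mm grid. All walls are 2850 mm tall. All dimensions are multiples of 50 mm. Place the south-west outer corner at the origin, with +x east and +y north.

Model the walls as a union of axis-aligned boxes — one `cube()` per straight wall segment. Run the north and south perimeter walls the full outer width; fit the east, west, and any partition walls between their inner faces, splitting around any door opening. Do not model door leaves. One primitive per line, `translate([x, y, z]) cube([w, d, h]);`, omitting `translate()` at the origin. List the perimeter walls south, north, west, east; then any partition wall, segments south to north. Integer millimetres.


cube([3500, 150, 2850]);
translate([0, 4350, 0]) cube([3500, 150, 2850]);
translate([0, 150, 0]) cube([150, 4200, 2850]);
translate([3350, 150, 0]) cube([150, 4200, 2850]);
translate([1250, 150, 0]) cube([150, 2250, 2850]);
translate([1250, 3150, 0]) cube([150, 1200, 2850]);
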